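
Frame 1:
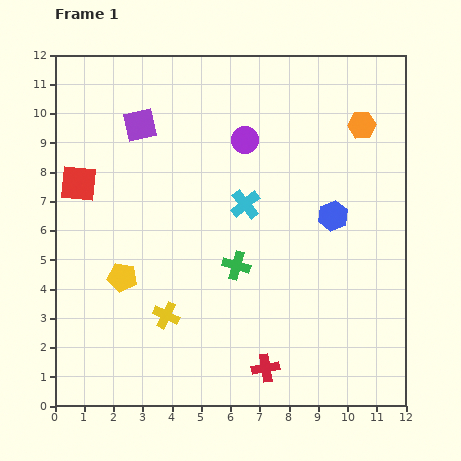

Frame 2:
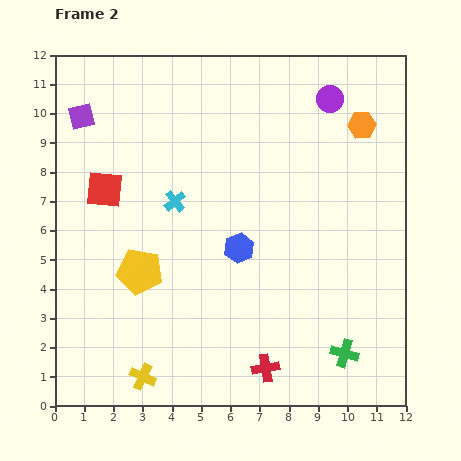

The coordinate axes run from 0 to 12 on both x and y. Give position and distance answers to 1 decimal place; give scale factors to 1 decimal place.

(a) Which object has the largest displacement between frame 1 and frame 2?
the green cross

(moved 4.8; next 3.4)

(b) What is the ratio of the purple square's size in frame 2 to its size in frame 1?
0.8×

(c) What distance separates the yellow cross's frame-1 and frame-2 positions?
2.2

The yellow cross moved from (3.8, 3.1) to (3.0, 1.0), a distance of √(0.8² + 2.1²) ≈ 2.2.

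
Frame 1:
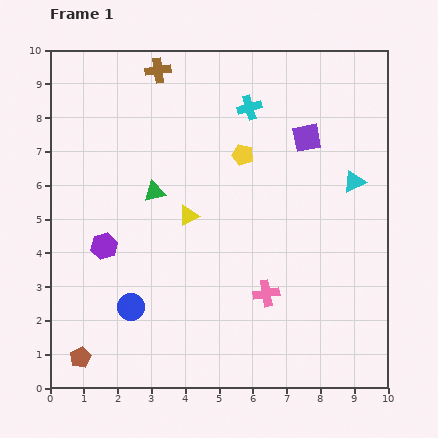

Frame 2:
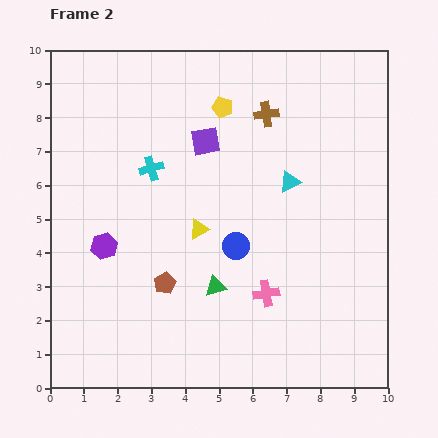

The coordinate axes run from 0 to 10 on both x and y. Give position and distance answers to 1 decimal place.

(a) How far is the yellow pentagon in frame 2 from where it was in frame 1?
1.5

The yellow pentagon moved from (5.7, 6.9) to (5.1, 8.3), a distance of √(0.6² + 1.4²) ≈ 1.5.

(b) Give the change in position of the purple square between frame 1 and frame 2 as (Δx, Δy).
(-3.0, -0.1)

The purple square was at (7.6, 7.4) in frame 1 and (4.6, 7.3) in frame 2.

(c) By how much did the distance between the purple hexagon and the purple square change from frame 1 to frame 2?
-2.5

Distance in frame 1: 6.8. Distance in frame 2: 4.3.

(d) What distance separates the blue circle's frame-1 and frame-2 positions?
3.6

The blue circle moved from (2.4, 2.4) to (5.5, 4.2), a distance of √(3.1² + 1.8²) ≈ 3.6.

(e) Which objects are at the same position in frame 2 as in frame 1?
the purple hexagon, the pink cross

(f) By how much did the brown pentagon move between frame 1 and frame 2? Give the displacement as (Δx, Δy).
(2.5, 2.2)

The brown pentagon was at (0.9, 0.9) in frame 1 and (3.4, 3.1) in frame 2.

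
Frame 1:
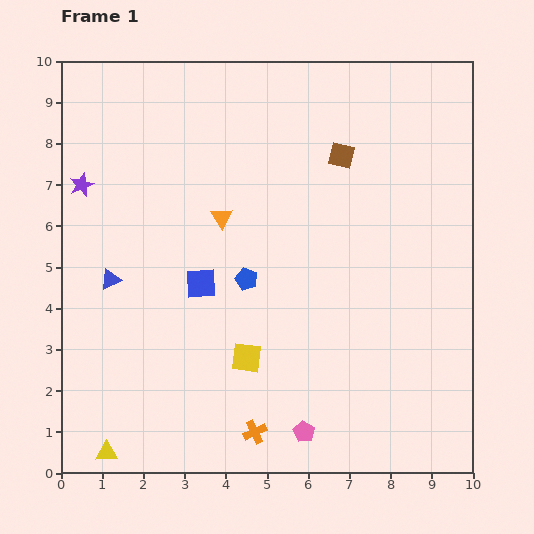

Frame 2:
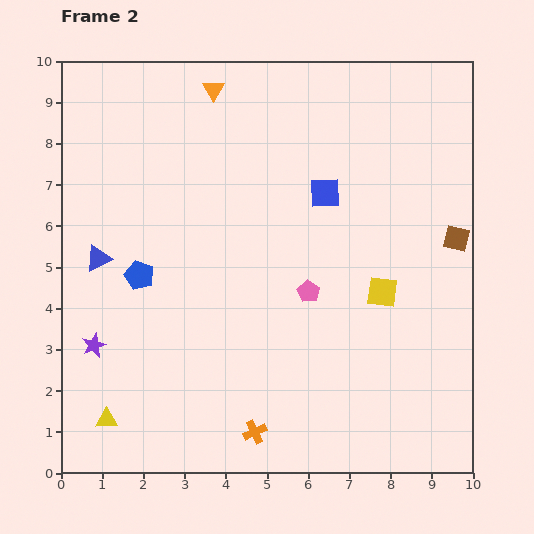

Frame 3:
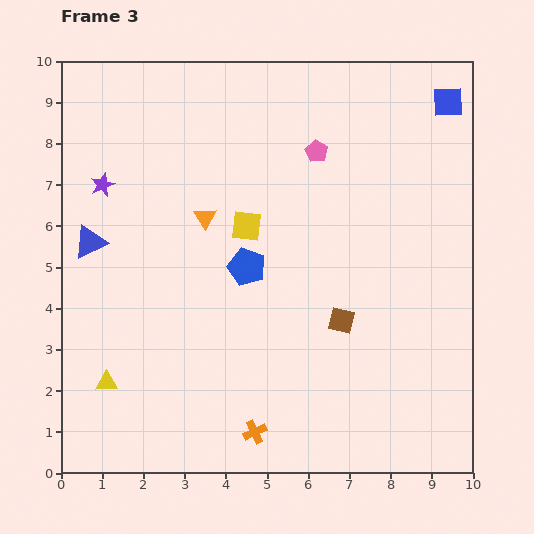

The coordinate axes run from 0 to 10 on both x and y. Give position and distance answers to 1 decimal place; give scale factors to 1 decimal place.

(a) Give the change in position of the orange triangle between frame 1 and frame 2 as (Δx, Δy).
(-0.2, 3.1)

The orange triangle was at (3.9, 6.2) in frame 1 and (3.7, 9.3) in frame 2.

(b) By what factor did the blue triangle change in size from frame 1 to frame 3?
1.6×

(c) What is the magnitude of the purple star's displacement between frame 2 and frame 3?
3.9

The purple star moved from (0.8, 3.1) to (1.0, 7.0), a distance of √(0.2² + 3.9²) ≈ 3.9.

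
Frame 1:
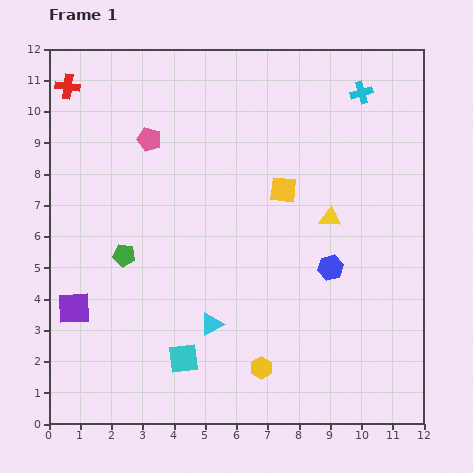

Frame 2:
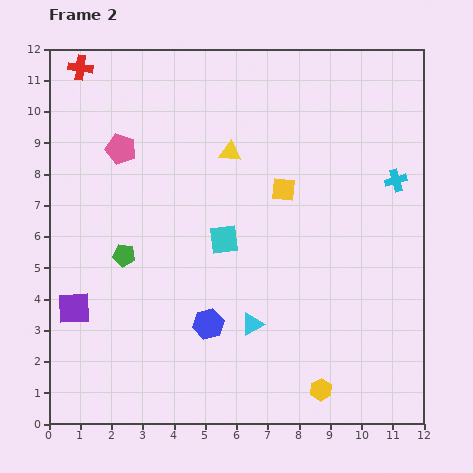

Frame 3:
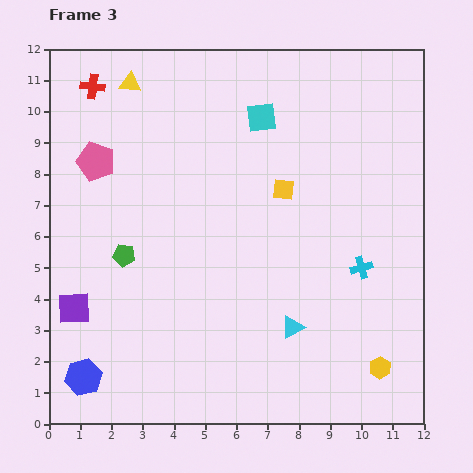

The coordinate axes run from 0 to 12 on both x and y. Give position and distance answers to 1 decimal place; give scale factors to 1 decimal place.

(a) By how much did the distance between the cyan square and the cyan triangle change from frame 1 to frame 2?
+1.4

Distance in frame 1: 1.4. Distance in frame 2: 2.8.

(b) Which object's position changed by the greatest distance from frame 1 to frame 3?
the blue hexagon

(moved 8.6; next 8.1)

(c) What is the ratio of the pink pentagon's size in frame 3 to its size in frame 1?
1.6×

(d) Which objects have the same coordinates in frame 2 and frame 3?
the purple square, the yellow square, the green pentagon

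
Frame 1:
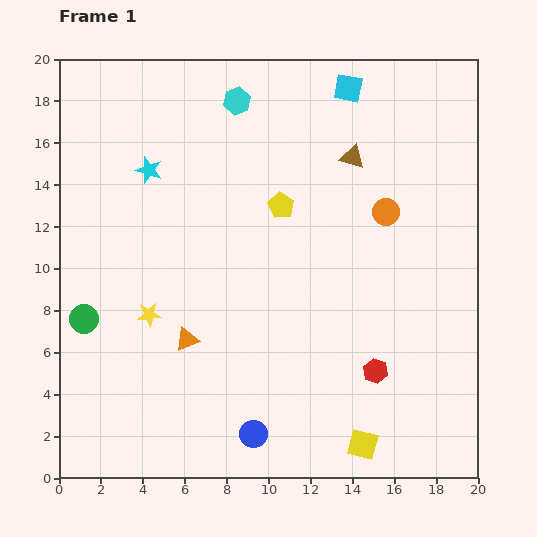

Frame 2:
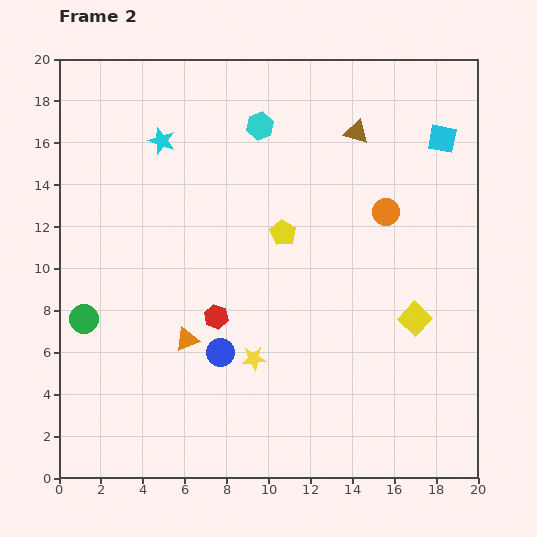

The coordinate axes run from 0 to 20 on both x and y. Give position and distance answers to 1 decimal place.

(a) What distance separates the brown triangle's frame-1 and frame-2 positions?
1.2

The brown triangle moved from (14.0, 15.3) to (14.2, 16.5), a distance of √(0.2² + 1.2²) ≈ 1.2.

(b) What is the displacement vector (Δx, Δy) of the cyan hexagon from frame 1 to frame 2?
(1.1, -1.2)

The cyan hexagon was at (8.5, 18.0) in frame 1 and (9.6, 16.8) in frame 2.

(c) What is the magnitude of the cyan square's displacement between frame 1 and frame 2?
5.1

The cyan square moved from (13.8, 18.6) to (18.3, 16.2), a distance of √(4.5² + 2.4²) ≈ 5.1.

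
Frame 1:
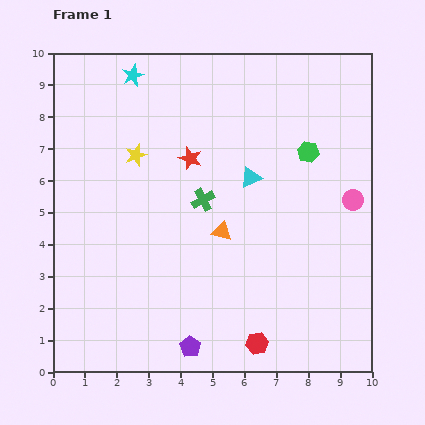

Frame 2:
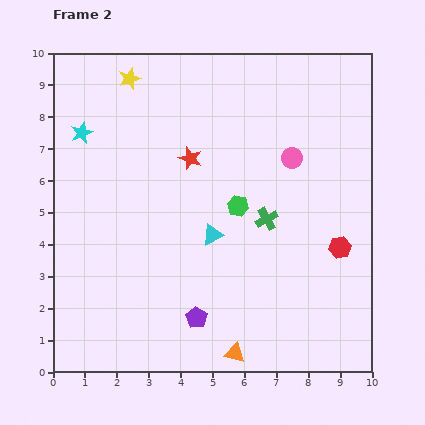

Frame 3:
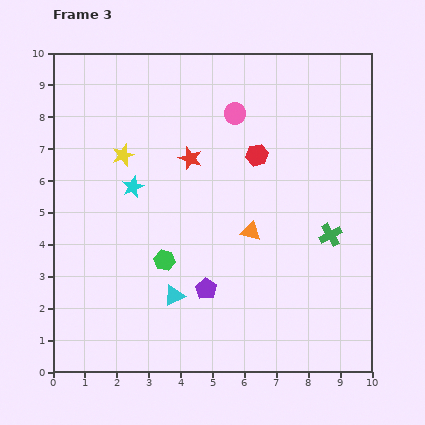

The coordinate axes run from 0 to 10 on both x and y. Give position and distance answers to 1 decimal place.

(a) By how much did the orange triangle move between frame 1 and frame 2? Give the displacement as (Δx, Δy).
(0.4, -3.8)

The orange triangle was at (5.3, 4.4) in frame 1 and (5.7, 0.6) in frame 2.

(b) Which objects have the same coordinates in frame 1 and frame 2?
the red star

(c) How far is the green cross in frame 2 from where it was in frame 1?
2.1

The green cross moved from (4.7, 5.4) to (6.7, 4.8), a distance of √(2.0² + 0.6²) ≈ 2.1.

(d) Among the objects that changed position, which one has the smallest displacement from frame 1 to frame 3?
the yellow star

(moved 0.4)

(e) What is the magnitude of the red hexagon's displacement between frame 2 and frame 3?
3.9

The red hexagon moved from (9.0, 3.9) to (6.4, 6.8), a distance of √(2.6² + 2.9²) ≈ 3.9.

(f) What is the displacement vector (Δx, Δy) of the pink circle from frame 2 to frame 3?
(-1.8, 1.4)

The pink circle was at (7.5, 6.7) in frame 2 and (5.7, 8.1) in frame 3.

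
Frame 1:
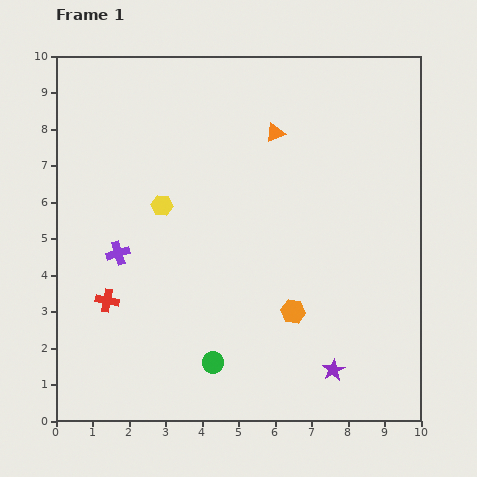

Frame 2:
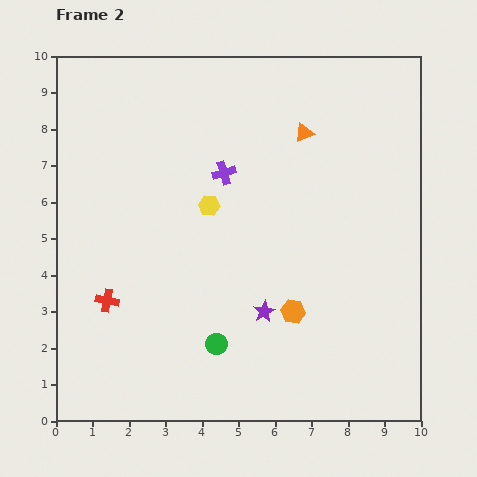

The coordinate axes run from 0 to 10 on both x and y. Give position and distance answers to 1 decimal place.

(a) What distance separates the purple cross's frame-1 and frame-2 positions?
3.6

The purple cross moved from (1.7, 4.6) to (4.6, 6.8), a distance of √(2.9² + 2.2²) ≈ 3.6.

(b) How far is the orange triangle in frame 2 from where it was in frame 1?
0.8

The orange triangle moved from (6.0, 7.9) to (6.8, 7.9), a distance of √(0.8² + 0.0²) ≈ 0.8.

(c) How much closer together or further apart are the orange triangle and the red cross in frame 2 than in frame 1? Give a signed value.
+0.6

Distance in frame 1: 6.5. Distance in frame 2: 7.1.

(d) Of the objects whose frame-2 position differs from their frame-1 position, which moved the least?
the green circle

(moved 0.5)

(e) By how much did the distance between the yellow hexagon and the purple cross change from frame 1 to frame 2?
-0.8

Distance in frame 1: 1.8. Distance in frame 2: 1.0.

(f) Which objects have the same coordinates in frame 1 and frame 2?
the orange hexagon, the red cross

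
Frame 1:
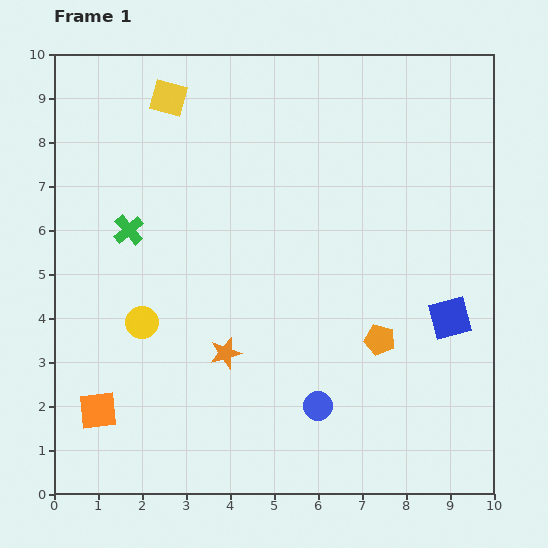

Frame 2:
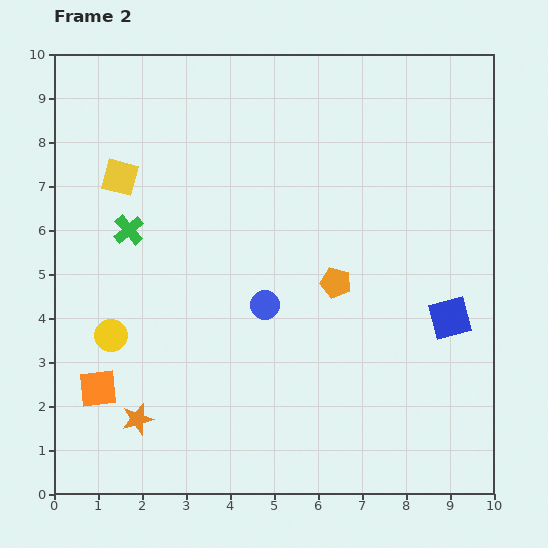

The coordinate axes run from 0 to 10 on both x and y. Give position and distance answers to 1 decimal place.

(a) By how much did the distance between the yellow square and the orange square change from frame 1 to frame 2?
-2.5

Distance in frame 1: 7.3. Distance in frame 2: 4.8.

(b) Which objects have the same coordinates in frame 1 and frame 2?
the blue square, the green cross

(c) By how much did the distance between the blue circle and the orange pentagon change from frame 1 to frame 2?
-0.4

Distance in frame 1: 2.1. Distance in frame 2: 1.7.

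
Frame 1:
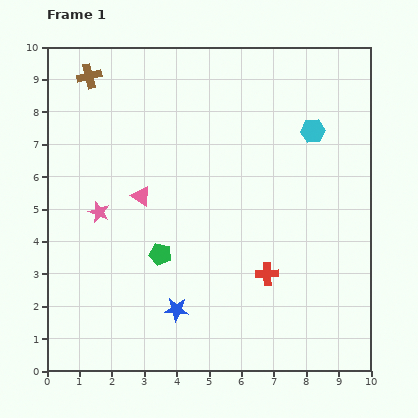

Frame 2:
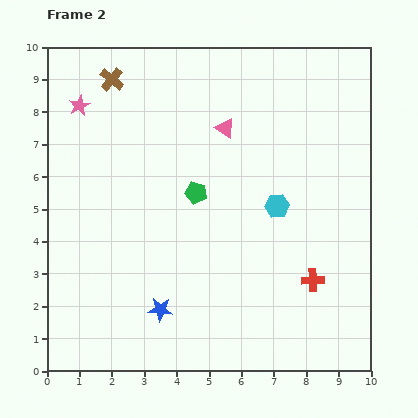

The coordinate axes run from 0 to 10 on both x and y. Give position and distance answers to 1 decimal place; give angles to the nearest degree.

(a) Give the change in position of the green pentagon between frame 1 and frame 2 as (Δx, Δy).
(1.1, 1.9)

The green pentagon was at (3.5, 3.6) in frame 1 and (4.6, 5.5) in frame 2.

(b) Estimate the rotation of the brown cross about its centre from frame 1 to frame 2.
38° counter-clockwise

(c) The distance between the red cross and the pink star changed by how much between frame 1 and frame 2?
+3.5

Distance in frame 1: 5.5. Distance in frame 2: 9.0.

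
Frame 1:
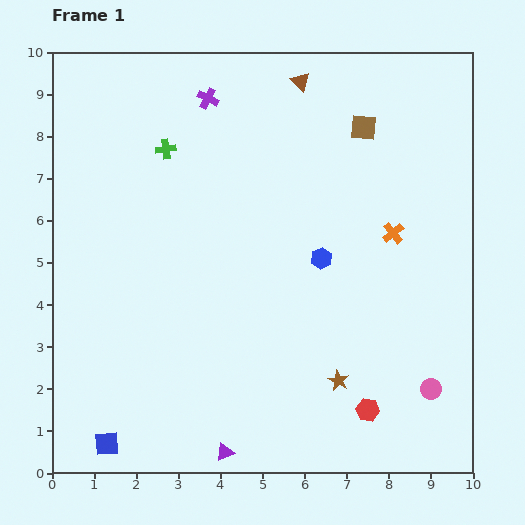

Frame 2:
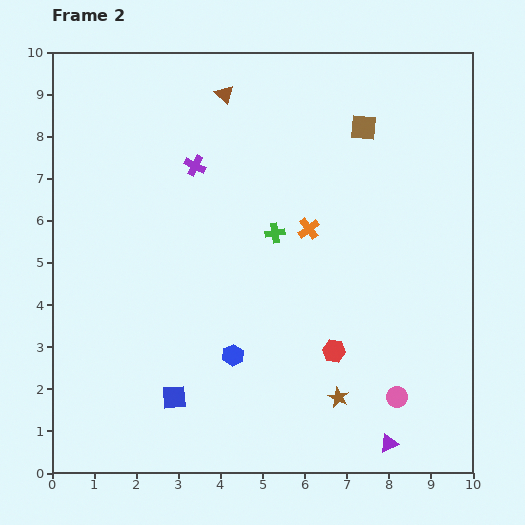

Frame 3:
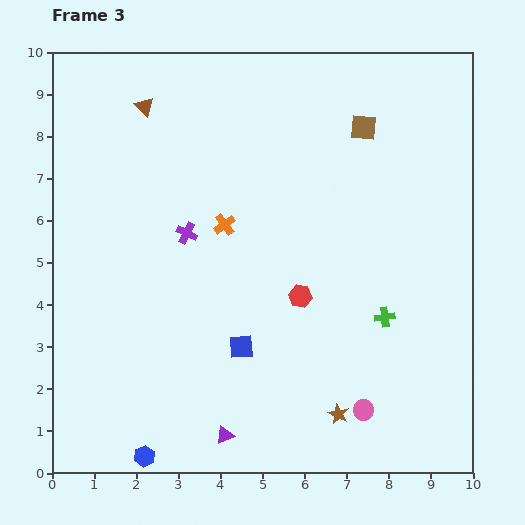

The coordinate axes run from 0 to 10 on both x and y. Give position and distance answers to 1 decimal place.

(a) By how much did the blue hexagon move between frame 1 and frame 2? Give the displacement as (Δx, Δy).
(-2.1, -2.3)

The blue hexagon was at (6.4, 5.1) in frame 1 and (4.3, 2.8) in frame 2.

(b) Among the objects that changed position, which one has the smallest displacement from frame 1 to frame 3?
the purple triangle

(moved 0.4)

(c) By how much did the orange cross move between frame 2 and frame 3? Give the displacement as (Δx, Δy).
(-2.0, 0.1)

The orange cross was at (6.1, 5.8) in frame 2 and (4.1, 5.9) in frame 3.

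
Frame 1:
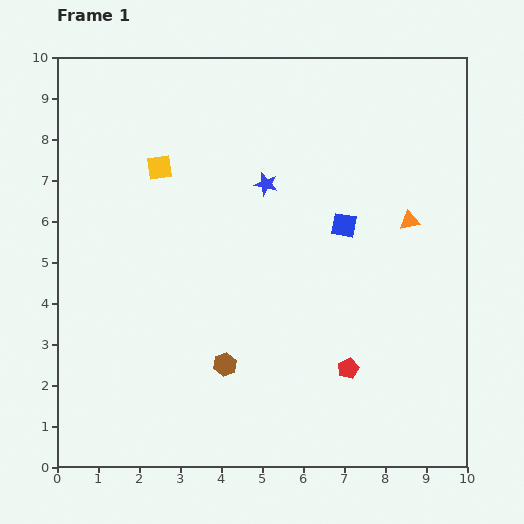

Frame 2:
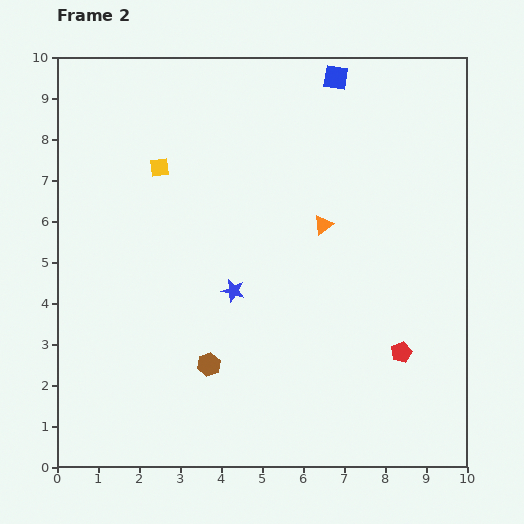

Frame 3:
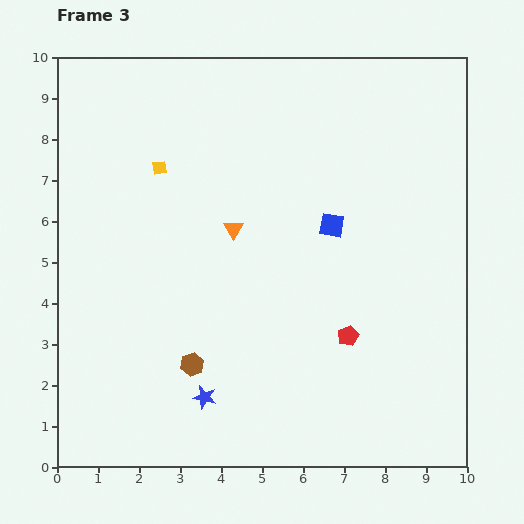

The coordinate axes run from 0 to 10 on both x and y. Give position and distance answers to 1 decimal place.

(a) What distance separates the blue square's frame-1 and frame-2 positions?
3.6

The blue square moved from (7.0, 5.9) to (6.8, 9.5), a distance of √(0.2² + 3.6²) ≈ 3.6.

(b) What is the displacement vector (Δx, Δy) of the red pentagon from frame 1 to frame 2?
(1.3, 0.4)

The red pentagon was at (7.1, 2.4) in frame 1 and (8.4, 2.8) in frame 2.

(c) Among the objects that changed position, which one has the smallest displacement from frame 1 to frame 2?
the brown hexagon

(moved 0.4)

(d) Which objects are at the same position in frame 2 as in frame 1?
the yellow square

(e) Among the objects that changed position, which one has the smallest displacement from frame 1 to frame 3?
the blue square

(moved 0.3)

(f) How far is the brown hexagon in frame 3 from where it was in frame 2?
0.4

The brown hexagon moved from (3.7, 2.5) to (3.3, 2.5), a distance of √(0.4² + 0.0²) ≈ 0.4.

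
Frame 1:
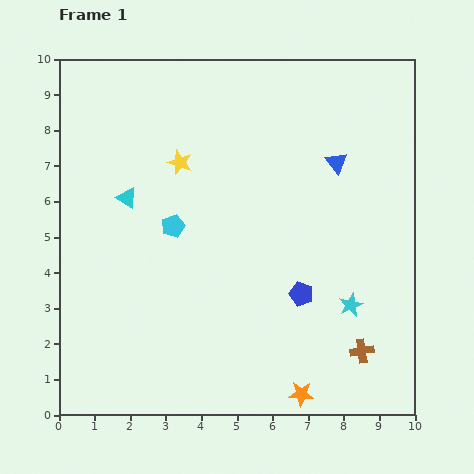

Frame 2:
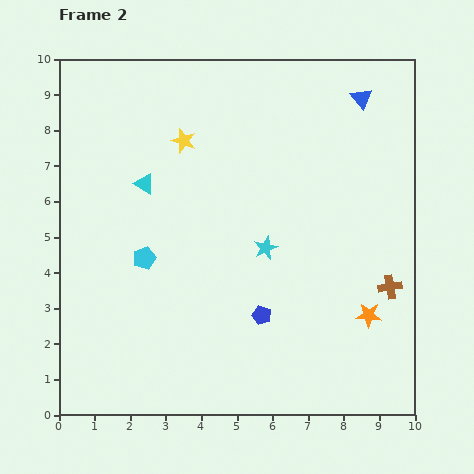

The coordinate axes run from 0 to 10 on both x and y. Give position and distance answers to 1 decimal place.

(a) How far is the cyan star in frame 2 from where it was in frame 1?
2.9

The cyan star moved from (8.2, 3.1) to (5.8, 4.7), a distance of √(2.4² + 1.6²) ≈ 2.9.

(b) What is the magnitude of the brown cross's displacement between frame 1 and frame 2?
2.0

The brown cross moved from (8.5, 1.8) to (9.3, 3.6), a distance of √(0.8² + 1.8²) ≈ 2.0.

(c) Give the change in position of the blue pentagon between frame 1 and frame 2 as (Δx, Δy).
(-1.1, -0.6)

The blue pentagon was at (6.8, 3.4) in frame 1 and (5.7, 2.8) in frame 2.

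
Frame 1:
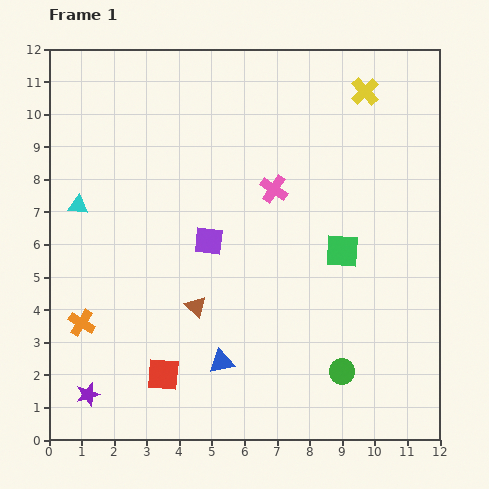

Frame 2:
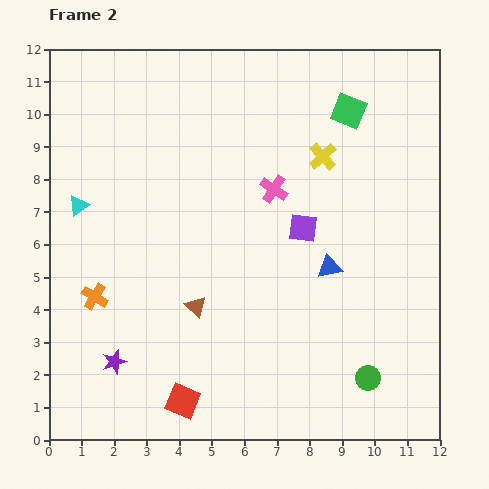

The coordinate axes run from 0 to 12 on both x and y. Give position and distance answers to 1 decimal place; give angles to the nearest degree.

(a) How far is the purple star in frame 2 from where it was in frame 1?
1.3

The purple star moved from (1.2, 1.4) to (2.0, 2.4), a distance of √(0.8² + 1.0²) ≈ 1.3.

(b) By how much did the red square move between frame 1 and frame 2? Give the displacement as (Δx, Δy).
(0.6, -0.8)

The red square was at (3.5, 2.0) in frame 1 and (4.1, 1.2) in frame 2.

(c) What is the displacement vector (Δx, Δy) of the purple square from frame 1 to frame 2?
(2.9, 0.4)

The purple square was at (4.9, 6.1) in frame 1 and (7.8, 6.5) in frame 2.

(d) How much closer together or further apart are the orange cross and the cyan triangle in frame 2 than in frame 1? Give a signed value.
-0.8

Distance in frame 1: 3.6. Distance in frame 2: 2.8.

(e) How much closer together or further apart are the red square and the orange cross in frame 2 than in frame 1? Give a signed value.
+1.2

Distance in frame 1: 3.0. Distance in frame 2: 4.2.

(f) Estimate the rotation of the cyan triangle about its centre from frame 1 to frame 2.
43° counter-clockwise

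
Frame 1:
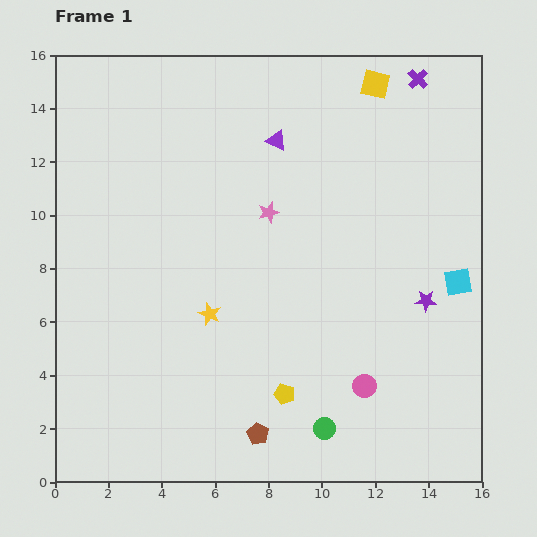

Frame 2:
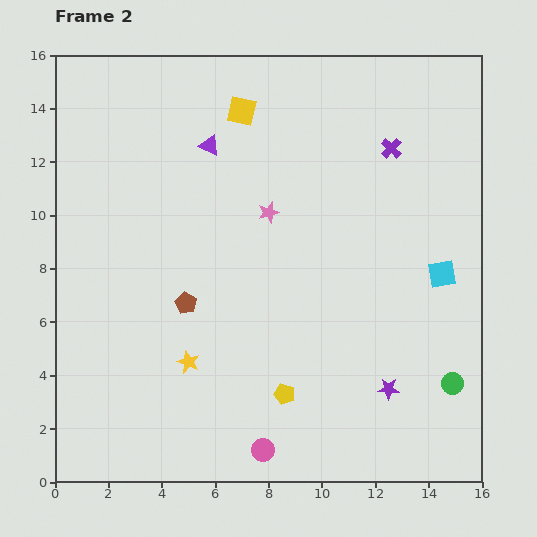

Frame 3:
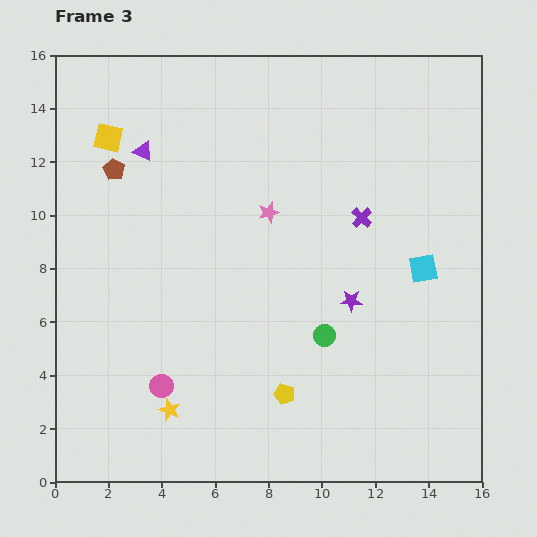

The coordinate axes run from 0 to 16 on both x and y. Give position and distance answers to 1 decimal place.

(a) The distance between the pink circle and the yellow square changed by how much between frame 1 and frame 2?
+1.4

Distance in frame 1: 11.3. Distance in frame 2: 12.7.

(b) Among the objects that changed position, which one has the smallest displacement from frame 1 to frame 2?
the cyan square

(moved 0.7)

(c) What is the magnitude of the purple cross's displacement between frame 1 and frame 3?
5.6

The purple cross moved from (13.6, 15.1) to (11.5, 9.9), a distance of √(2.1² + 5.2²) ≈ 5.6.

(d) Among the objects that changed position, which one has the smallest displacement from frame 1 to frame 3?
the cyan square

(moved 1.4)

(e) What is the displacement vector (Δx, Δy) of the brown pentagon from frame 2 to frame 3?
(-2.7, 5.0)

The brown pentagon was at (4.9, 6.7) in frame 2 and (2.2, 11.7) in frame 3.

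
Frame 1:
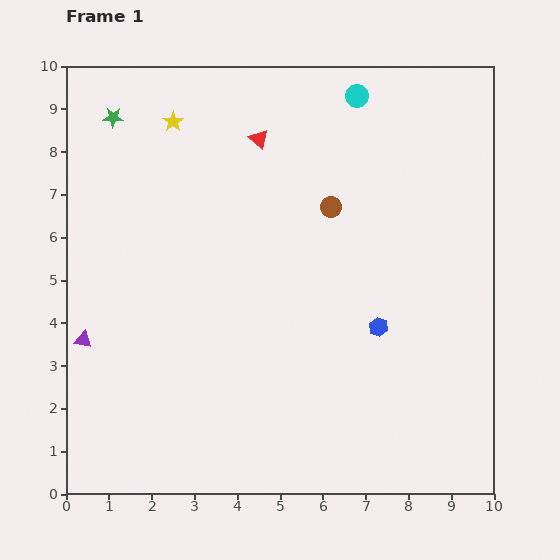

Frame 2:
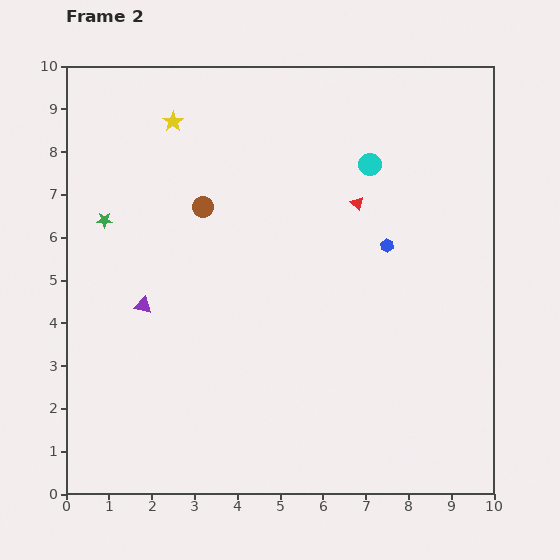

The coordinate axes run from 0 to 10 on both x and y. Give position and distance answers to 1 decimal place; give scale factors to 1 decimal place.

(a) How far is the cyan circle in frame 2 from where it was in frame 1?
1.6

The cyan circle moved from (6.8, 9.3) to (7.1, 7.7), a distance of √(0.3² + 1.6²) ≈ 1.6.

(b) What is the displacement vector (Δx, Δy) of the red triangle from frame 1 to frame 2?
(2.3, -1.5)

The red triangle was at (4.5, 8.3) in frame 1 and (6.8, 6.8) in frame 2.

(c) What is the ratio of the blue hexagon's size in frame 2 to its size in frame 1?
0.7×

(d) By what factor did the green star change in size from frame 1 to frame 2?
0.8×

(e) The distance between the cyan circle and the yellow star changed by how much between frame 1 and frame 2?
+0.4

Distance in frame 1: 4.3. Distance in frame 2: 4.7.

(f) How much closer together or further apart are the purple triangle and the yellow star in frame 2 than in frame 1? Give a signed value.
-1.1

Distance in frame 1: 5.5. Distance in frame 2: 4.4.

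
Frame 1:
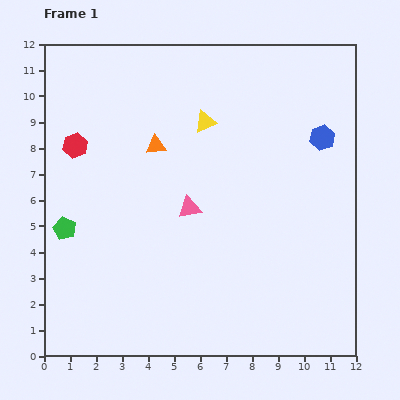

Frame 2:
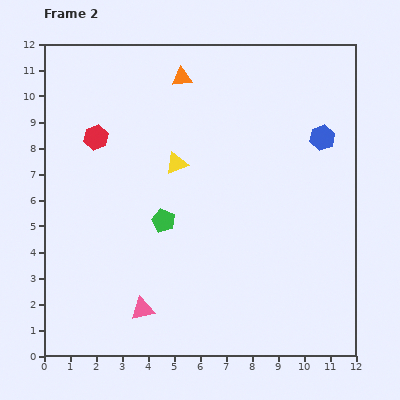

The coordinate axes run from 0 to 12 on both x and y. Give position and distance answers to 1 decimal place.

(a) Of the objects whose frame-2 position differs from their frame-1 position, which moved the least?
the red hexagon

(moved 0.9)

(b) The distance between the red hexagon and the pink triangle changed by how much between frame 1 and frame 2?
+1.8

Distance in frame 1: 5.0. Distance in frame 2: 6.8.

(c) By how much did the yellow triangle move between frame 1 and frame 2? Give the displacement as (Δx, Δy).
(-1.1, -1.6)

The yellow triangle was at (6.2, 9.0) in frame 1 and (5.1, 7.4) in frame 2.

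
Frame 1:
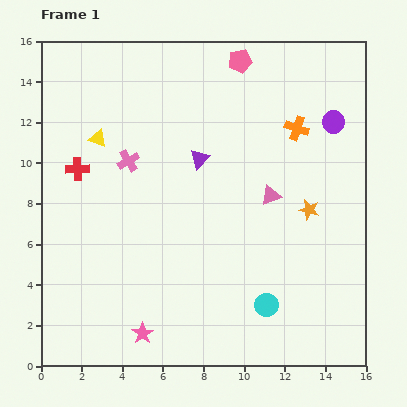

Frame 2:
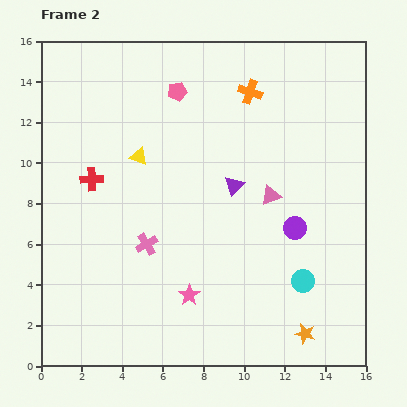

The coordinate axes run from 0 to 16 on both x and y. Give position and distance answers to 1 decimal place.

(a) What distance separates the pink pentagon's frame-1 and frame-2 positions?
3.4

The pink pentagon moved from (9.8, 15.0) to (6.7, 13.5), a distance of √(3.1² + 1.5²) ≈ 3.4.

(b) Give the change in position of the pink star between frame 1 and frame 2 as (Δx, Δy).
(2.3, 1.9)

The pink star was at (5.0, 1.6) in frame 1 and (7.3, 3.5) in frame 2.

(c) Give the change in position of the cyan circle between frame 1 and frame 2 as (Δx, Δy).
(1.8, 1.2)

The cyan circle was at (11.1, 3.0) in frame 1 and (12.9, 4.2) in frame 2.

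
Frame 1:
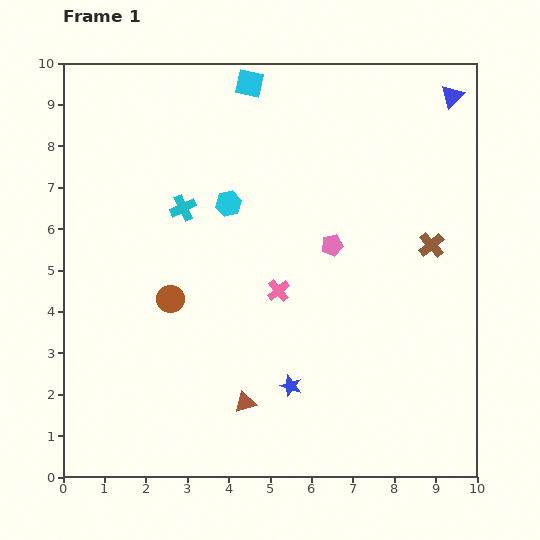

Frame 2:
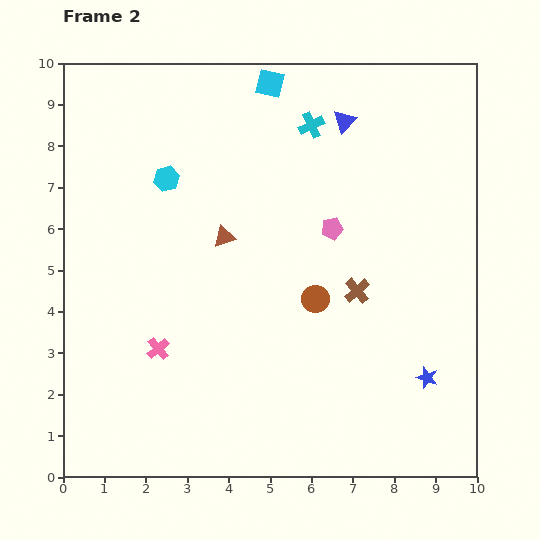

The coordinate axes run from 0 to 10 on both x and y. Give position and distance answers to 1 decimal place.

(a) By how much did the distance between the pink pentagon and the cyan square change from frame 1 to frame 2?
-0.6

Distance in frame 1: 4.4. Distance in frame 2: 3.8.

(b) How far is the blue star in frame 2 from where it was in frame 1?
3.3

The blue star moved from (5.5, 2.2) to (8.8, 2.4), a distance of √(3.3² + 0.2²) ≈ 3.3.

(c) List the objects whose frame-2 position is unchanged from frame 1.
none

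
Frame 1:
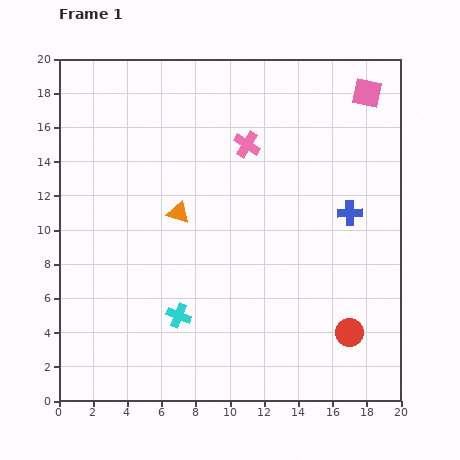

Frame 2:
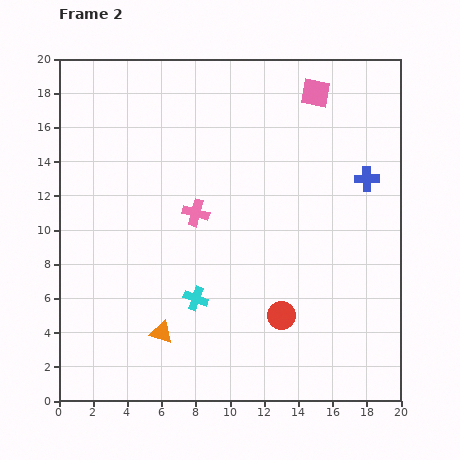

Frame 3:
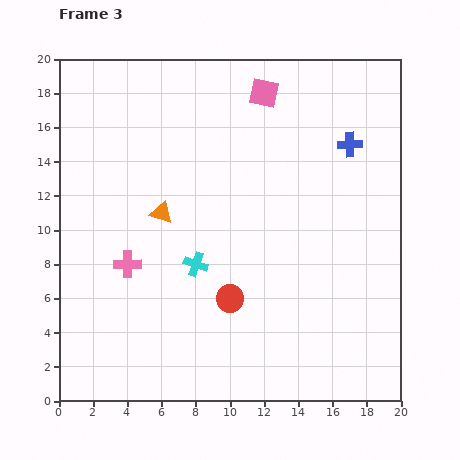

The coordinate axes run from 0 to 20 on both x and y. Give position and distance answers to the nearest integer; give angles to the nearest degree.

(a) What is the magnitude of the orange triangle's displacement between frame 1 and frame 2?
7

The orange triangle moved from (7, 11) to (6, 4), a distance of √(1² + 7²) ≈ 7.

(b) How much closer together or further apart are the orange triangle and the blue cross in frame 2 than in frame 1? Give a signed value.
+5

Distance in frame 1: 10. Distance in frame 2: 15.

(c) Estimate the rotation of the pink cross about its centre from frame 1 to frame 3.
32° counter-clockwise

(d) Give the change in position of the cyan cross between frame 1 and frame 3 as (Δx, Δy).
(1, 3)

The cyan cross was at (7, 5) in frame 1 and (8, 8) in frame 3.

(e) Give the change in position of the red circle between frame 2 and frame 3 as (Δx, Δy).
(-3, 1)

The red circle was at (13, 5) in frame 2 and (10, 6) in frame 3.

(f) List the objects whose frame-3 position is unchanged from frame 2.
none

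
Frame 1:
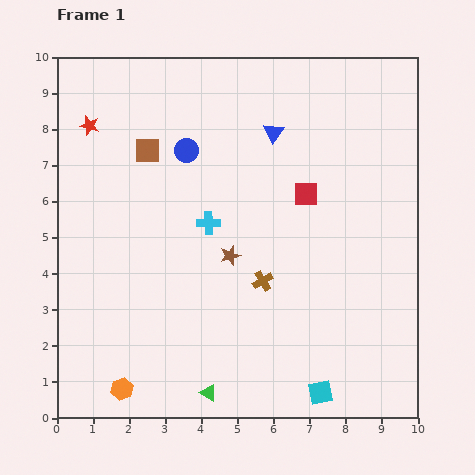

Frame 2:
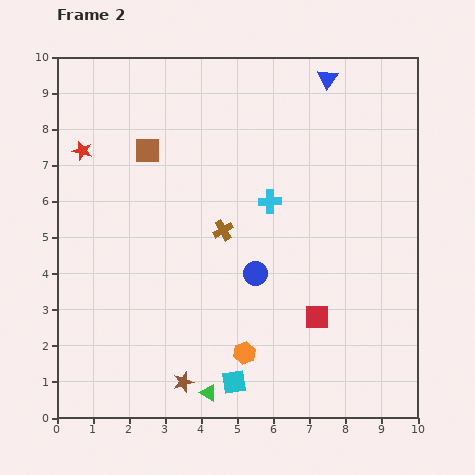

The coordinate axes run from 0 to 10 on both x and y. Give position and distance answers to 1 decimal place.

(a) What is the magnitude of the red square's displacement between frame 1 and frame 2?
3.4

The red square moved from (6.9, 6.2) to (7.2, 2.8), a distance of √(0.3² + 3.4²) ≈ 3.4.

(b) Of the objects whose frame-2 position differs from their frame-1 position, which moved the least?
the red star

(moved 0.7)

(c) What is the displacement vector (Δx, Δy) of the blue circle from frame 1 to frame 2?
(1.9, -3.4)

The blue circle was at (3.6, 7.4) in frame 1 and (5.5, 4.0) in frame 2.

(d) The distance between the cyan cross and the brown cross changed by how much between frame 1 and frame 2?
-0.7

Distance in frame 1: 2.2. Distance in frame 2: 1.5.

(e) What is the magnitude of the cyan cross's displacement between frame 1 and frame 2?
1.8

The cyan cross moved from (4.2, 5.4) to (5.9, 6.0), a distance of √(1.7² + 0.6²) ≈ 1.8.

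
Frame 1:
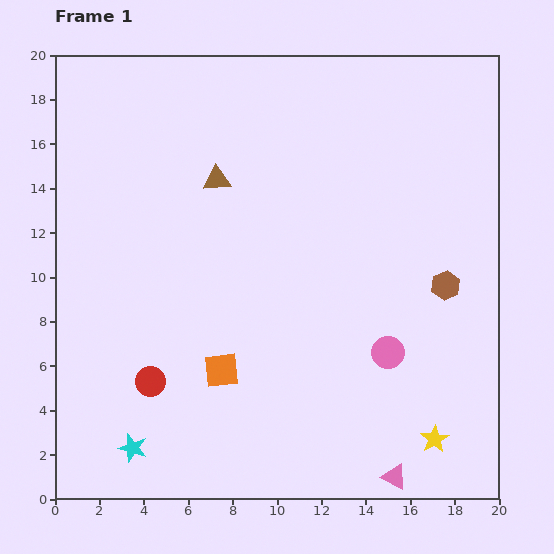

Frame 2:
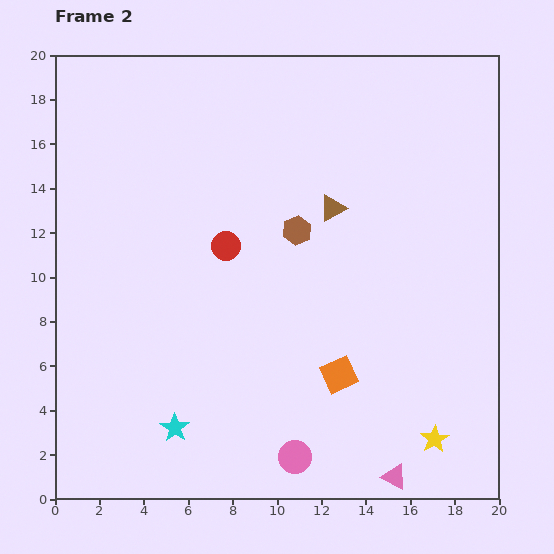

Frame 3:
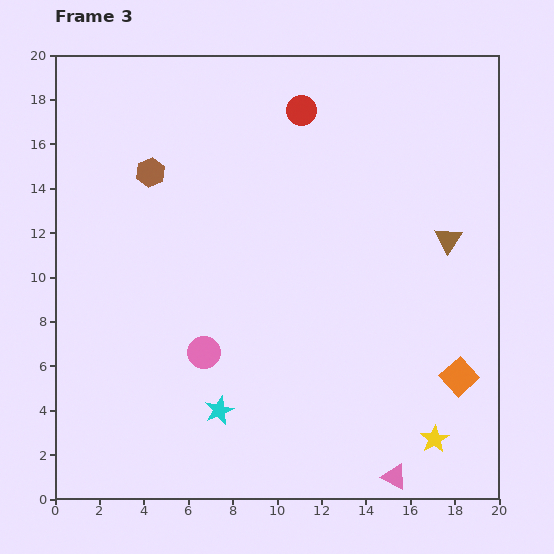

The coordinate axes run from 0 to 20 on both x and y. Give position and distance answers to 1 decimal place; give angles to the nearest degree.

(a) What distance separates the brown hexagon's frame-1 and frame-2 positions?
7.2

The brown hexagon moved from (17.6, 9.6) to (10.9, 12.1), a distance of √(6.7² + 2.5²) ≈ 7.2.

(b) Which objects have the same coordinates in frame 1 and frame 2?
the yellow star, the pink triangle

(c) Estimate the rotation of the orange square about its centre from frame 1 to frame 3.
35° counter-clockwise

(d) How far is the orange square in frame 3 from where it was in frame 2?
5.4

The orange square moved from (12.8, 5.6) to (18.2, 5.5), a distance of √(5.4² + 0.1²) ≈ 5.4.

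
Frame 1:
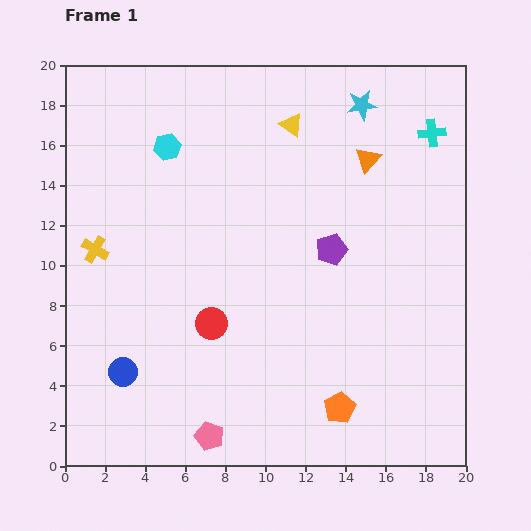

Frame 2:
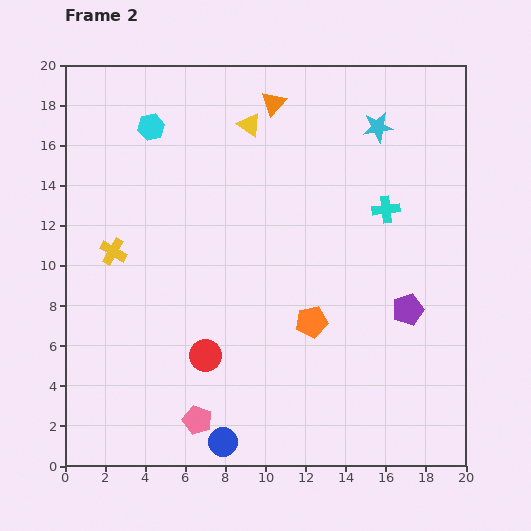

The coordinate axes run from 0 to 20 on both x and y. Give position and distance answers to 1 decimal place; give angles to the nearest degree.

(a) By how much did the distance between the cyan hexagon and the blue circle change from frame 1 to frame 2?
+4.7

Distance in frame 1: 11.4. Distance in frame 2: 16.1.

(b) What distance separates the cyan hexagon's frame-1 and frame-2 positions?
1.3

The cyan hexagon moved from (5.1, 15.9) to (4.3, 16.9), a distance of √(0.8² + 1.0²) ≈ 1.3.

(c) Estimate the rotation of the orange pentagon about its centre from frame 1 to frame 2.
19° clockwise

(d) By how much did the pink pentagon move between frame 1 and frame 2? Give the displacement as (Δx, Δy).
(-0.6, 0.8)

The pink pentagon was at (7.2, 1.5) in frame 1 and (6.6, 2.3) in frame 2.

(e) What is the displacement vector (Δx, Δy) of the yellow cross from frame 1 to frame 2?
(0.9, -0.1)

The yellow cross was at (1.5, 10.8) in frame 1 and (2.4, 10.7) in frame 2.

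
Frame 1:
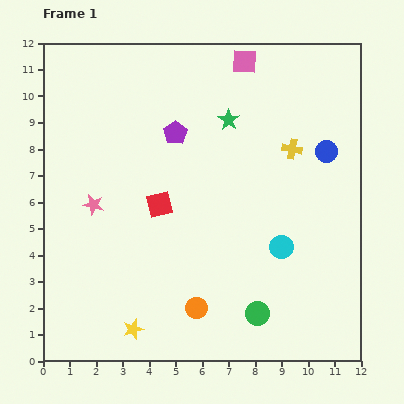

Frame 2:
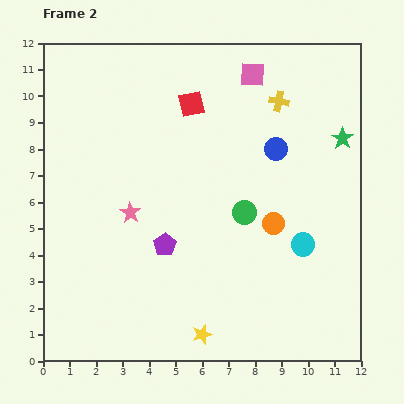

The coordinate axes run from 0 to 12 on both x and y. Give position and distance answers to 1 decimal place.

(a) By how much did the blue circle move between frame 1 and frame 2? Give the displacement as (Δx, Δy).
(-1.9, 0.1)

The blue circle was at (10.7, 7.9) in frame 1 and (8.8, 8.0) in frame 2.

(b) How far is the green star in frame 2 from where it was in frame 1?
4.4

The green star moved from (7.0, 9.1) to (11.3, 8.4), a distance of √(4.3² + 0.7²) ≈ 4.4.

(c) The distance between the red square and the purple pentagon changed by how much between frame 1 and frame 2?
+2.6

Distance in frame 1: 2.8. Distance in frame 2: 5.4.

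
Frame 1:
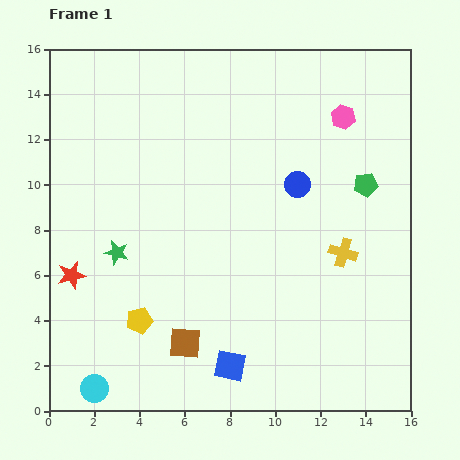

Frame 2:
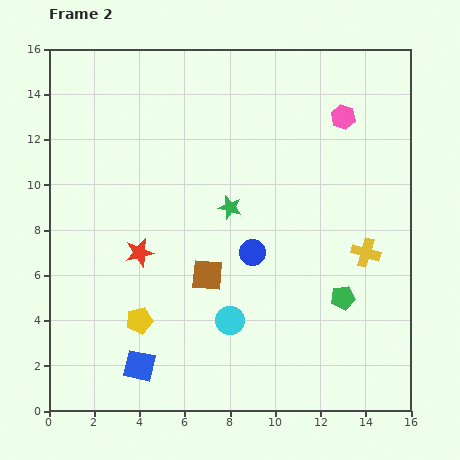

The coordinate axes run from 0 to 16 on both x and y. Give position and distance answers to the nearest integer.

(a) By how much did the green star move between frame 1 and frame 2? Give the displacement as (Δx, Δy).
(5, 2)

The green star was at (3, 7) in frame 1 and (8, 9) in frame 2.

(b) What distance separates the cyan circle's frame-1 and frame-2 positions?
7

The cyan circle moved from (2, 1) to (8, 4), a distance of √(6² + 3²) ≈ 7.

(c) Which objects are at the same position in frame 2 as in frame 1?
the yellow pentagon, the pink hexagon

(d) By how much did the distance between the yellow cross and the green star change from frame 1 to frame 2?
-4

Distance in frame 1: 10. Distance in frame 2: 6.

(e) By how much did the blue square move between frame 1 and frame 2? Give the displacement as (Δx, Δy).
(-4, 0)

The blue square was at (8, 2) in frame 1 and (4, 2) in frame 2.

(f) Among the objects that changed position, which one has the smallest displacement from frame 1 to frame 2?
the yellow cross

(moved 1)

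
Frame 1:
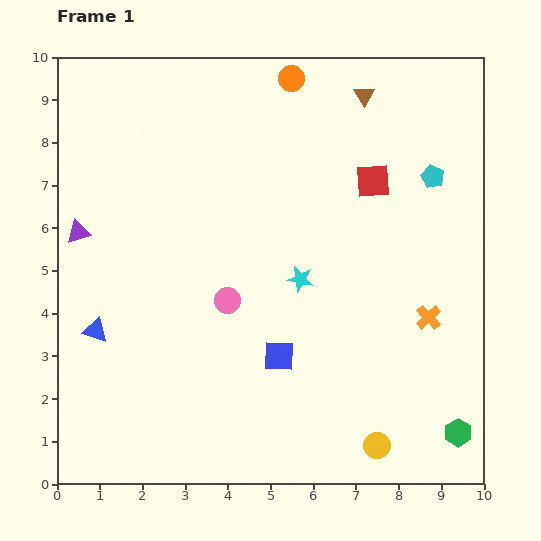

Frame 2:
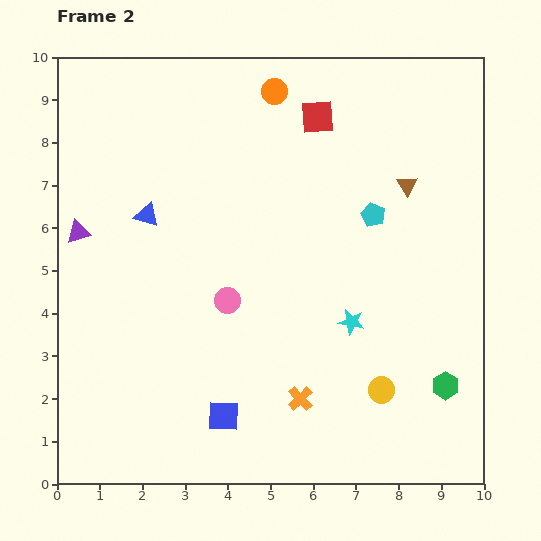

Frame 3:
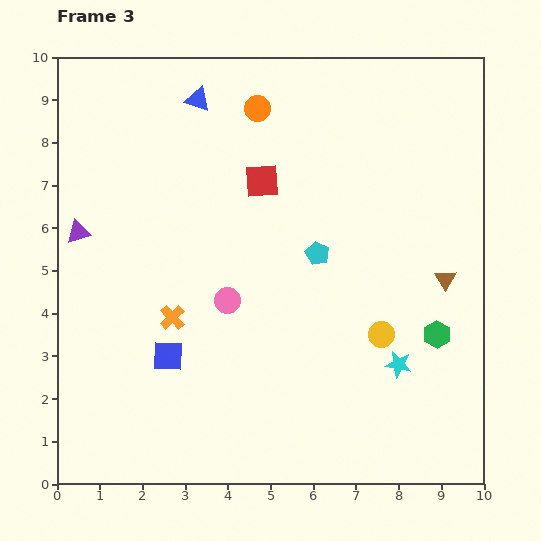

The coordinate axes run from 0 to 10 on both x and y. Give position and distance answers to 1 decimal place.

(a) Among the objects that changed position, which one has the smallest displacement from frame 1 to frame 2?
the orange circle

(moved 0.5)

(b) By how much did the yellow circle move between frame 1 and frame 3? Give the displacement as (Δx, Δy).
(0.1, 2.6)

The yellow circle was at (7.5, 0.9) in frame 1 and (7.6, 3.5) in frame 3.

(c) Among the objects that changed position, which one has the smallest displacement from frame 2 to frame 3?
the orange circle

(moved 0.6)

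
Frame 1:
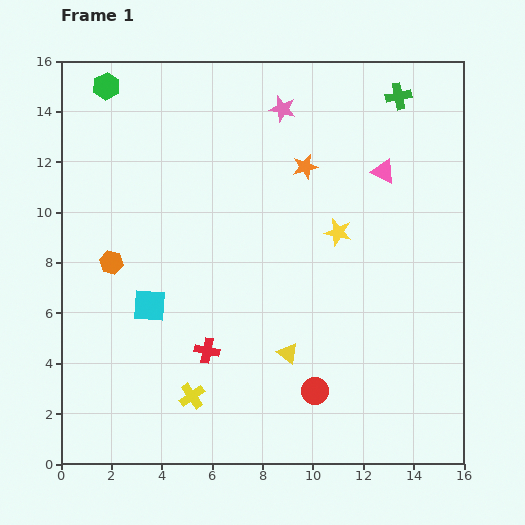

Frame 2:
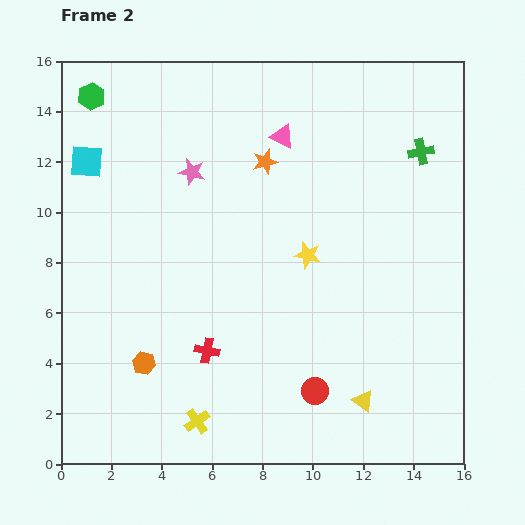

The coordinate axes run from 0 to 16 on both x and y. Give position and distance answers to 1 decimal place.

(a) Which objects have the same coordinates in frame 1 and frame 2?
the red circle, the red cross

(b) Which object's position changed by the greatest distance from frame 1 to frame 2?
the cyan square

(moved 6.2; next 4.4)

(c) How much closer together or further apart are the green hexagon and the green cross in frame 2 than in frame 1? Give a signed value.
+1.7

Distance in frame 1: 11.6. Distance in frame 2: 13.3.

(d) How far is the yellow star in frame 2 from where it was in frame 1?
1.5

The yellow star moved from (11.0, 9.2) to (9.8, 8.3), a distance of √(1.2² + 0.9²) ≈ 1.5.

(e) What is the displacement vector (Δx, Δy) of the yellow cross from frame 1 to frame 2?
(0.2, -1.0)

The yellow cross was at (5.2, 2.7) in frame 1 and (5.4, 1.7) in frame 2.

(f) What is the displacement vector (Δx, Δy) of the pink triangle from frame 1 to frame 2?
(-4.0, 1.4)

The pink triangle was at (12.8, 11.6) in frame 1 and (8.8, 13.0) in frame 2.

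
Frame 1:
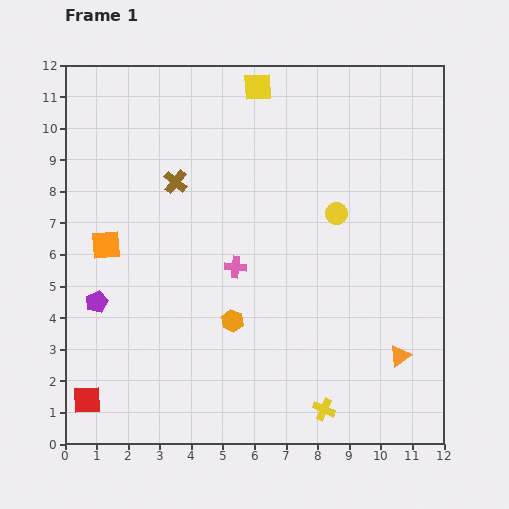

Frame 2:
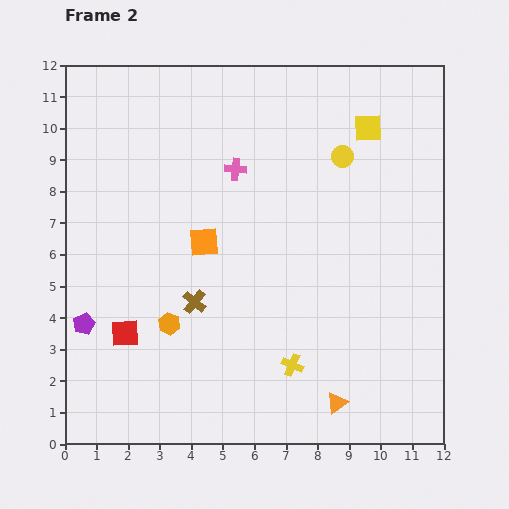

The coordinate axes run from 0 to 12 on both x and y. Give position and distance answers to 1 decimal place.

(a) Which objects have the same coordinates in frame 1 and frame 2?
none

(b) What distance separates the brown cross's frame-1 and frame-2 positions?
3.8

The brown cross moved from (3.5, 8.3) to (4.1, 4.5), a distance of √(0.6² + 3.8²) ≈ 3.8.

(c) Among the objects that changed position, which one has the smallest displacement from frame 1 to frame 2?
the purple pentagon

(moved 0.8)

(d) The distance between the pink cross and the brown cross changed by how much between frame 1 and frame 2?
+1.1

Distance in frame 1: 3.3. Distance in frame 2: 4.4.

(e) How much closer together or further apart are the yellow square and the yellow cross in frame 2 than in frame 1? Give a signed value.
-2.5

Distance in frame 1: 10.4. Distance in frame 2: 7.9.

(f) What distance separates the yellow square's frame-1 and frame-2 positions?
3.7

The yellow square moved from (6.1, 11.3) to (9.6, 10.0), a distance of √(3.5² + 1.3²) ≈ 3.7.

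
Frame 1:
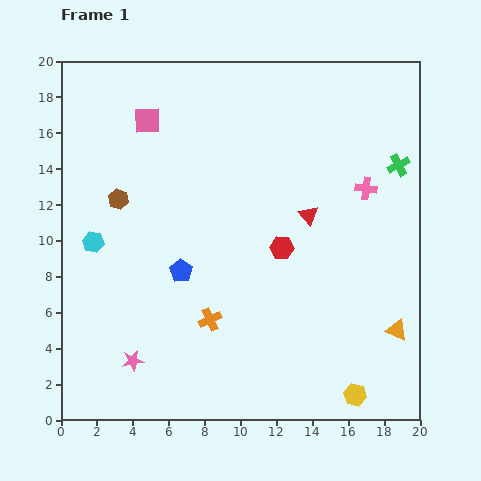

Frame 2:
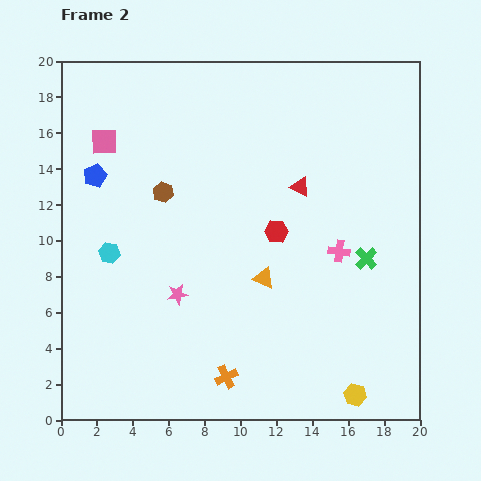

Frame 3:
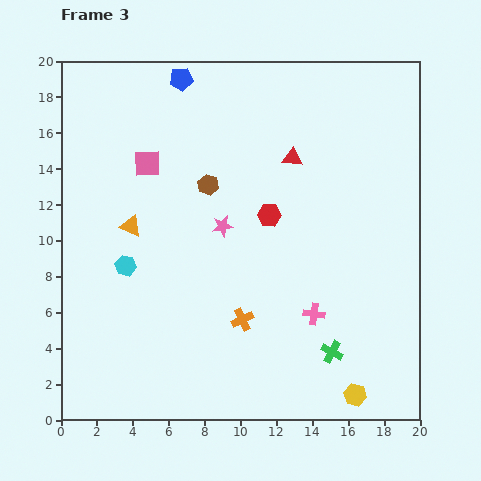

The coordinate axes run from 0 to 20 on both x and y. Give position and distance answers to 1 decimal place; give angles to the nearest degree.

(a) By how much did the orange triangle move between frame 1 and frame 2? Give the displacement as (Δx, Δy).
(-7.4, 2.9)

The orange triangle was at (18.7, 5.0) in frame 1 and (11.3, 7.9) in frame 2.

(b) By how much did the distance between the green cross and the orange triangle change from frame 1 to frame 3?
+4.0

Distance in frame 1: 9.2. Distance in frame 3: 13.2.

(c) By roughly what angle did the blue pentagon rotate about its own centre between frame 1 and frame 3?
30° clockwise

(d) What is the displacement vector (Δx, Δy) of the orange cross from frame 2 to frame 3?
(0.9, 3.2)

The orange cross was at (9.2, 2.4) in frame 2 and (10.1, 5.6) in frame 3.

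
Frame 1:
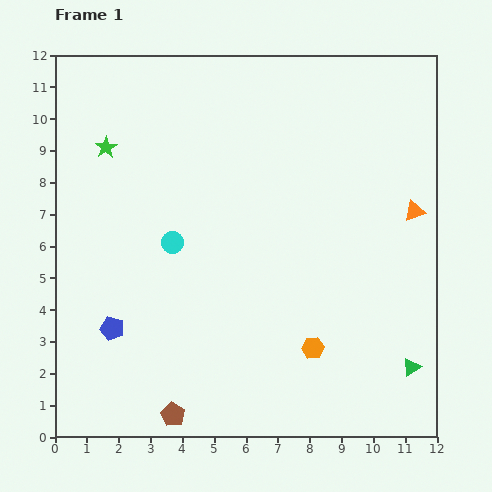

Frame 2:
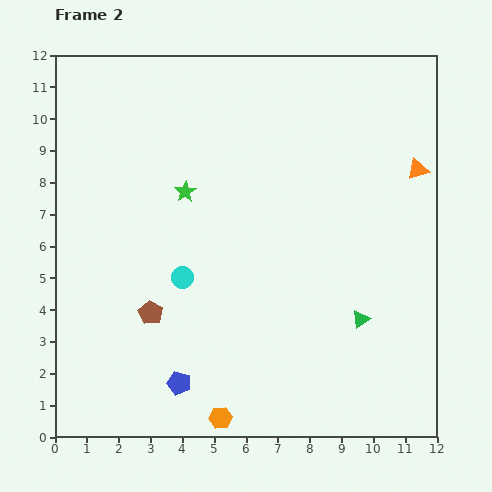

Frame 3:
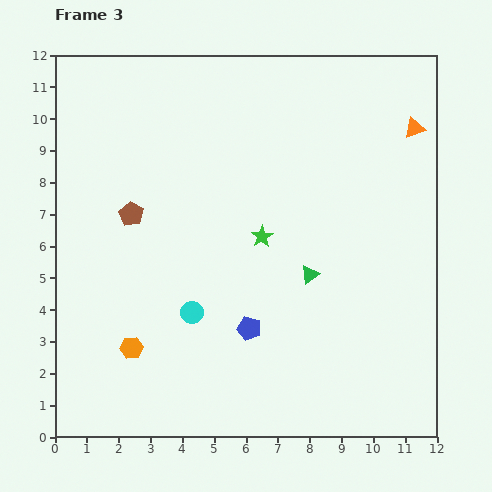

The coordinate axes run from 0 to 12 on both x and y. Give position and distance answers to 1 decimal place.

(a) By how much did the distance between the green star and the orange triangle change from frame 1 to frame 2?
-2.6

Distance in frame 1: 9.9. Distance in frame 2: 7.3.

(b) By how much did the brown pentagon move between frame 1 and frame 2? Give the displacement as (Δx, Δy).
(-0.7, 3.2)

The brown pentagon was at (3.7, 0.7) in frame 1 and (3.0, 3.9) in frame 2.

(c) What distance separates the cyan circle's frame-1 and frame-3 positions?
2.3

The cyan circle moved from (3.7, 6.1) to (4.3, 3.9), a distance of √(0.6² + 2.2²) ≈ 2.3.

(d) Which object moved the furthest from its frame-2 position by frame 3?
the orange hexagon

(moved 3.6; next 3.2)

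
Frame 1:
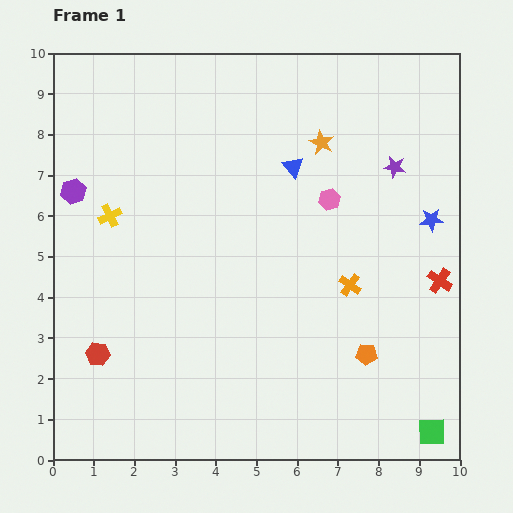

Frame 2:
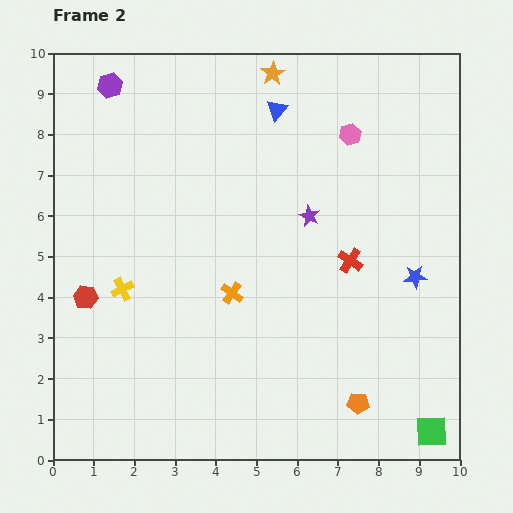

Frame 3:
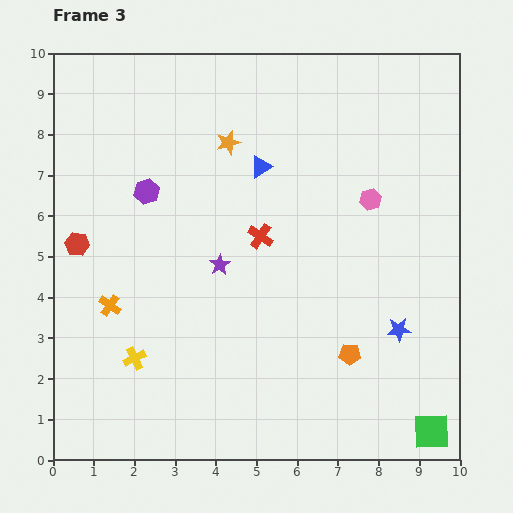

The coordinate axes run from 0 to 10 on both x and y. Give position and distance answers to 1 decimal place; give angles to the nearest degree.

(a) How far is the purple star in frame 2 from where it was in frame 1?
2.4

The purple star moved from (8.4, 7.2) to (6.3, 6.0), a distance of √(2.1² + 1.2²) ≈ 2.4.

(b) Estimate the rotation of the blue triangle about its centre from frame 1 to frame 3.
40° clockwise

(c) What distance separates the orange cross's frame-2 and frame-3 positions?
3.0

The orange cross moved from (4.4, 4.1) to (1.4, 3.8), a distance of √(3.0² + 0.3²) ≈ 3.0.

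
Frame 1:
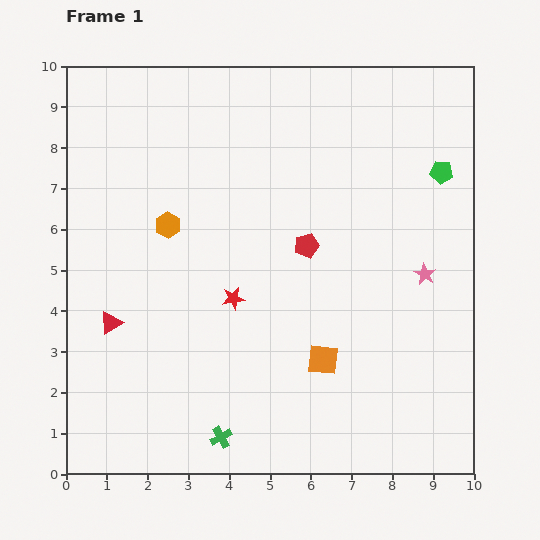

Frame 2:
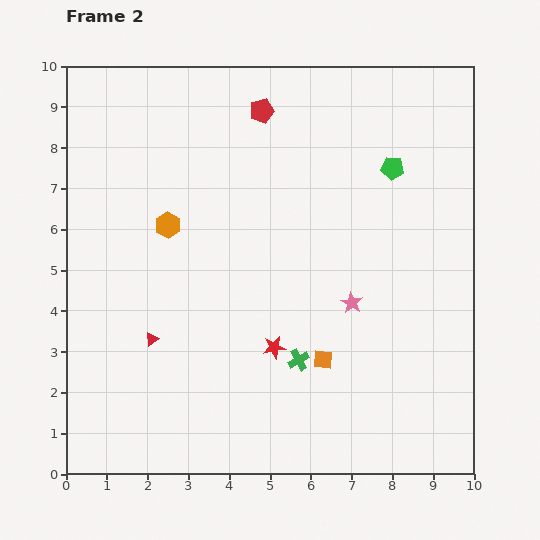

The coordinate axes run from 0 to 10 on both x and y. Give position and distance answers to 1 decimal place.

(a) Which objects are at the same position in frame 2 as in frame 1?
the orange hexagon, the orange square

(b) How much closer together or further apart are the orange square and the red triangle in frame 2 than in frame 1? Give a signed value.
-1.1

Distance in frame 1: 5.3. Distance in frame 2: 4.2.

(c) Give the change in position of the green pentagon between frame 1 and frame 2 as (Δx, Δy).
(-1.2, 0.1)

The green pentagon was at (9.2, 7.4) in frame 1 and (8.0, 7.5) in frame 2.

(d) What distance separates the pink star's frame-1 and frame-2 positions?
1.9

The pink star moved from (8.8, 4.9) to (7.0, 4.2), a distance of √(1.8² + 0.7²) ≈ 1.9.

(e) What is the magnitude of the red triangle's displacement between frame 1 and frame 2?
1.1

The red triangle moved from (1.1, 3.7) to (2.1, 3.3), a distance of √(1.0² + 0.4²) ≈ 1.1.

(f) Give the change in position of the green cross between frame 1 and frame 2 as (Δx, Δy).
(1.9, 1.9)

The green cross was at (3.8, 0.9) in frame 1 and (5.7, 2.8) in frame 2.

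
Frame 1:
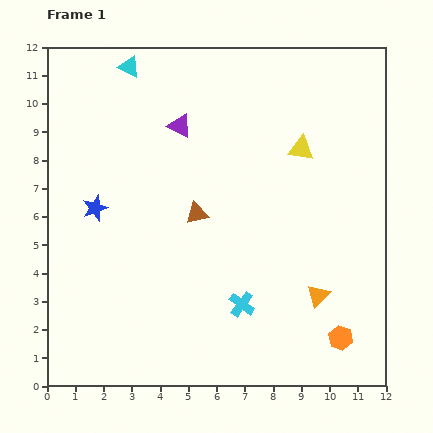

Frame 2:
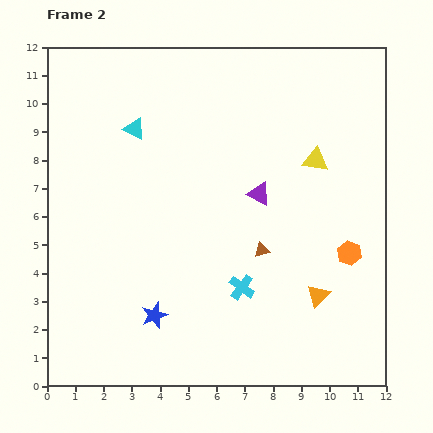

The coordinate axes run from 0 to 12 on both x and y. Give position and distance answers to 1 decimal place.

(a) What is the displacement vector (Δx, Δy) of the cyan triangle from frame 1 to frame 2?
(0.2, -2.2)

The cyan triangle was at (2.9, 11.3) in frame 1 and (3.1, 9.1) in frame 2.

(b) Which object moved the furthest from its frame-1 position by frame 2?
the blue star

(moved 4.3; next 3.7)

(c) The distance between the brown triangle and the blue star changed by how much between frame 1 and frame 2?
+0.8

Distance in frame 1: 3.6. Distance in frame 2: 4.4.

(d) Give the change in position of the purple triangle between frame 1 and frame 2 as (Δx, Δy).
(2.8, -2.4)

The purple triangle was at (4.7, 9.2) in frame 1 and (7.5, 6.8) in frame 2.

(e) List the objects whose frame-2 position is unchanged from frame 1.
the orange triangle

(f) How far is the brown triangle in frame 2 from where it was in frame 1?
2.6

The brown triangle moved from (5.3, 6.1) to (7.6, 4.8), a distance of √(2.3² + 1.3²) ≈ 2.6.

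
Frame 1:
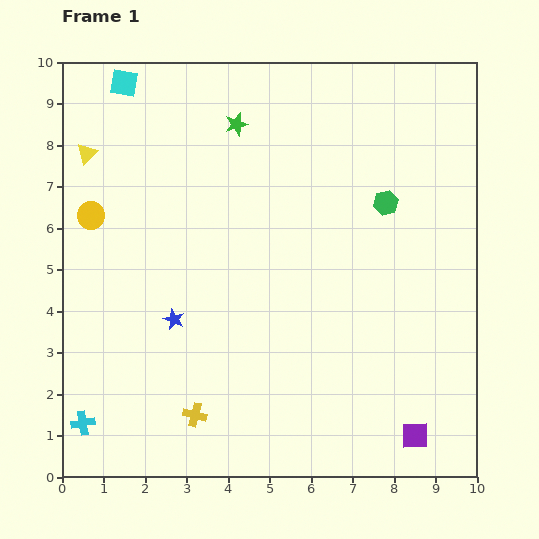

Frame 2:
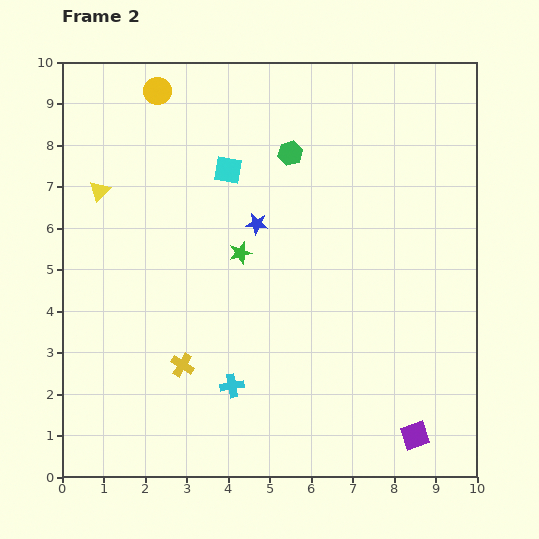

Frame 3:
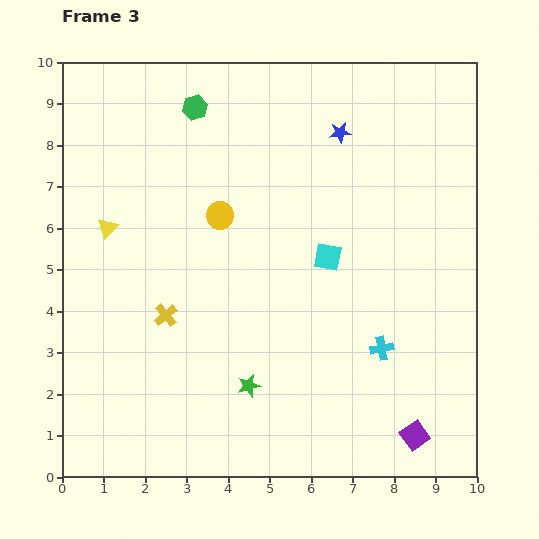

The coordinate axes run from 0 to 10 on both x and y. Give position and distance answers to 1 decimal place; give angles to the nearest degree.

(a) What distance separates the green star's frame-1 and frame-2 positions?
3.1

The green star moved from (4.2, 8.5) to (4.3, 5.4), a distance of √(0.1² + 3.1²) ≈ 3.1.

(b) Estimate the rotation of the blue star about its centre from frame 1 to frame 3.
30° counter-clockwise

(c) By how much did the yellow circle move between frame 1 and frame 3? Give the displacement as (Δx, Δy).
(3.1, 0.0)

The yellow circle was at (0.7, 6.3) in frame 1 and (3.8, 6.3) in frame 3.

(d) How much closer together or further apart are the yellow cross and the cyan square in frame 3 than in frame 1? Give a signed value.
-4.1

Distance in frame 1: 8.2. Distance in frame 3: 4.1.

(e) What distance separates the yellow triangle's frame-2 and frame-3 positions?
0.9

The yellow triangle moved from (0.9, 6.9) to (1.1, 6.0), a distance of √(0.2² + 0.9²) ≈ 0.9.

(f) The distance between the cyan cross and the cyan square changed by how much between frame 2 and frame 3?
-2.6

Distance in frame 2: 5.2. Distance in frame 3: 2.6.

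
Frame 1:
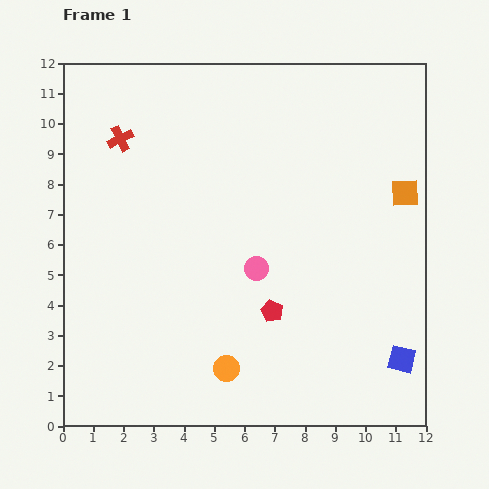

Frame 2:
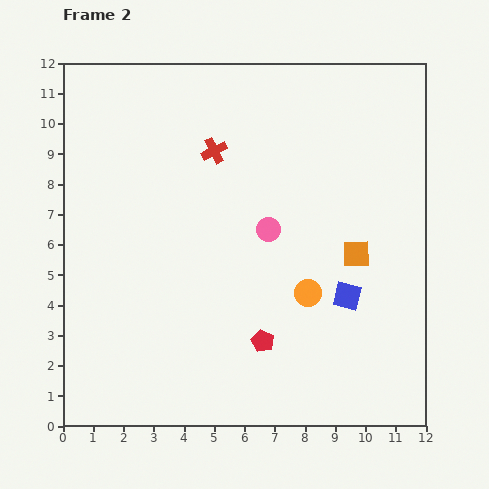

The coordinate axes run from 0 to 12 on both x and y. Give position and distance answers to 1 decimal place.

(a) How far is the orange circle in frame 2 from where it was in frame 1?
3.7

The orange circle moved from (5.4, 1.9) to (8.1, 4.4), a distance of √(2.7² + 2.5²) ≈ 3.7.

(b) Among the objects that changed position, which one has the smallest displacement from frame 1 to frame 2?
the red pentagon

(moved 1.0)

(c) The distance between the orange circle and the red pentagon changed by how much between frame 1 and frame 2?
-0.2

Distance in frame 1: 2.4. Distance in frame 2: 2.2.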